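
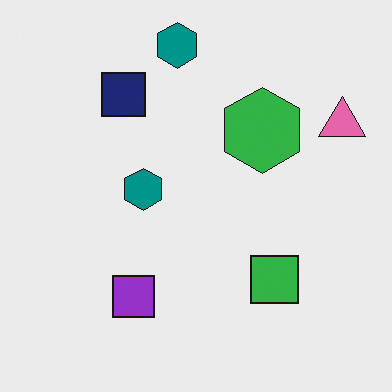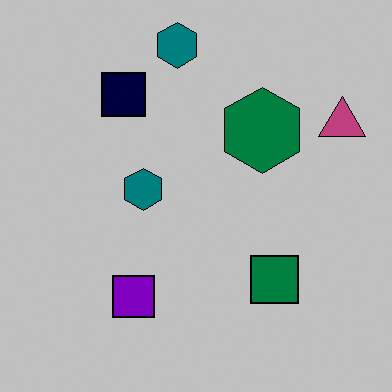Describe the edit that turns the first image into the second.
The second image is the first heavily posterized to just a handful of flat colors.

Each flat color has snapped to a coarser quantized level — most visibly, the near-white background has dropped to a flat grey.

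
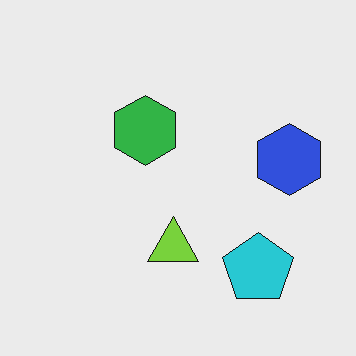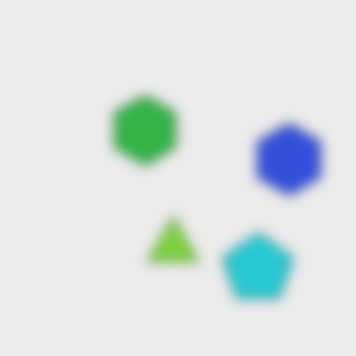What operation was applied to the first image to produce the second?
The second image is the first strongly gaussian-blurred.

Shape edges and outlines are uniformly softened across the whole image.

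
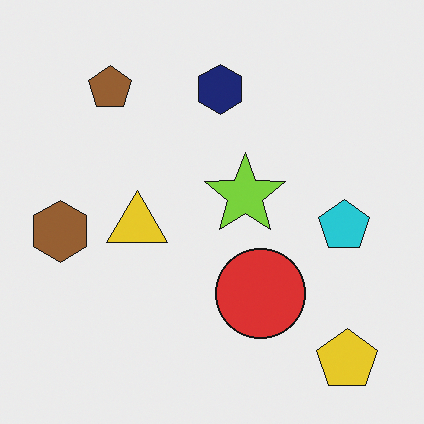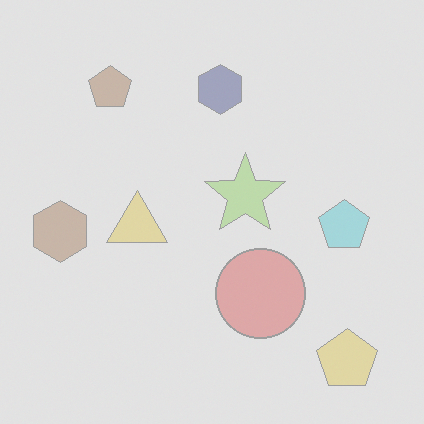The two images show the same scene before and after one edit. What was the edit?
The image was washed out (contrast reduced).

Tones are pushed toward mid-grey across the whole image — a global contrast change.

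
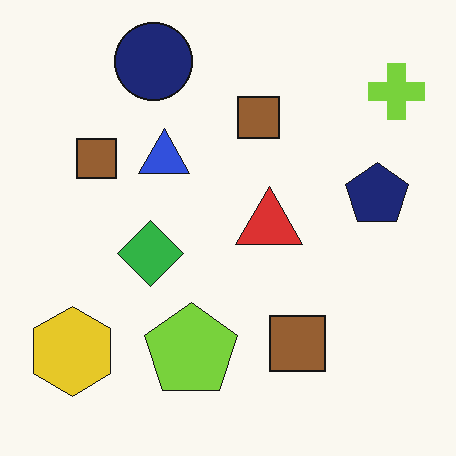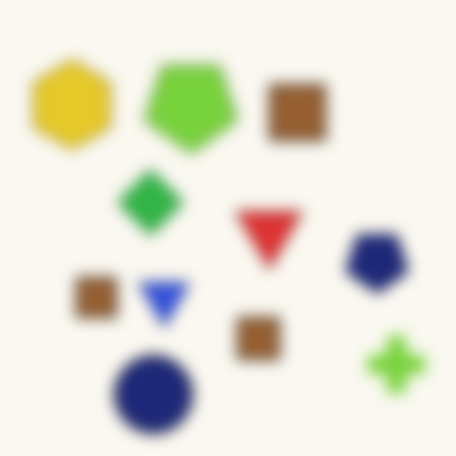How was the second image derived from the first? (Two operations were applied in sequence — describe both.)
The image was heavily blurred, then flipped vertically (top ↔ bottom).

Shape edges and outlines are uniformly softened across the whole image. The navy circle is in the top of the first image and the bottom of the second — shapes on opposite sides of the horizontal midline have swapped in a mirror flip.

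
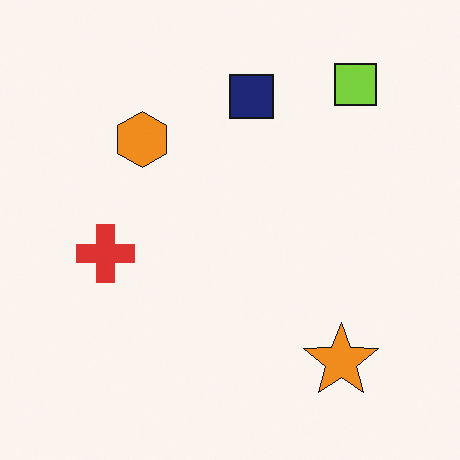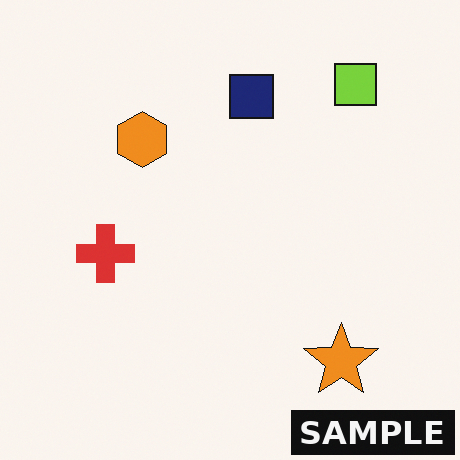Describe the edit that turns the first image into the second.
This is the original image watermarked with the text "SAMPLE" in the lower-right corner.

A dark label reading "SAMPLE" appears in the lower-right corner.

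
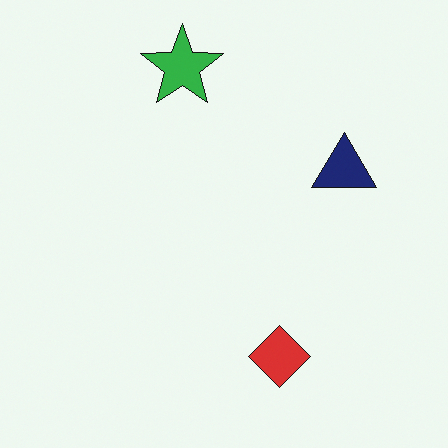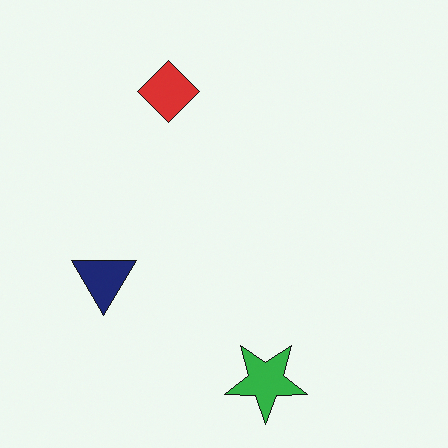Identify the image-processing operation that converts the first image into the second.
It was rotated 180°.

The green star sits in the top of the first image and the bottom of the second — consistent with a whole-image 180° rotation.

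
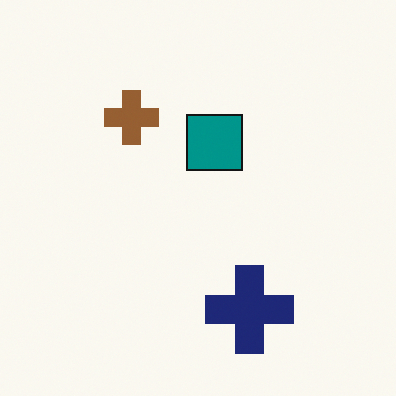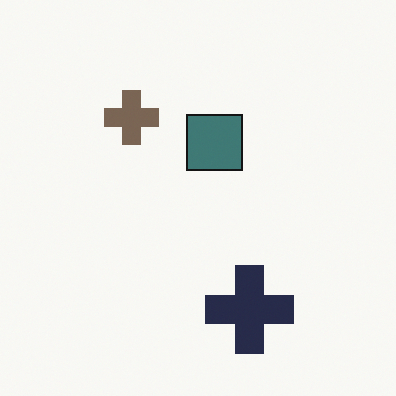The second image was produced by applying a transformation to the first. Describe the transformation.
Made much more muted (saturation change).

All colors are more muted and greyish — a global saturation change.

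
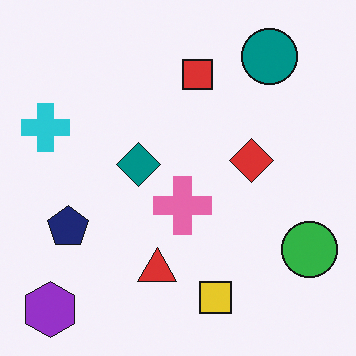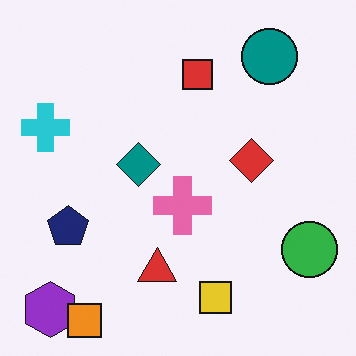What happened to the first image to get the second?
This is the original image overlaid with an additional orange square.

An orange square appears in the second image that is absent from the first.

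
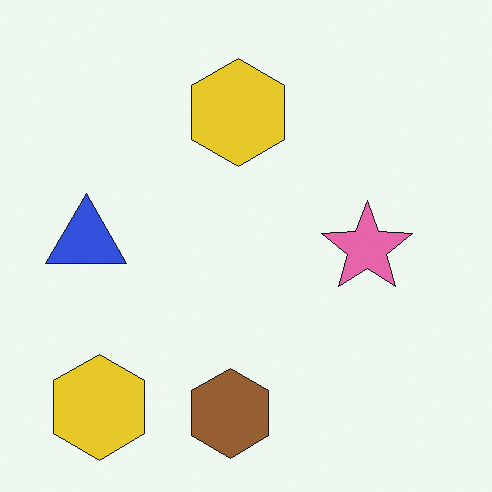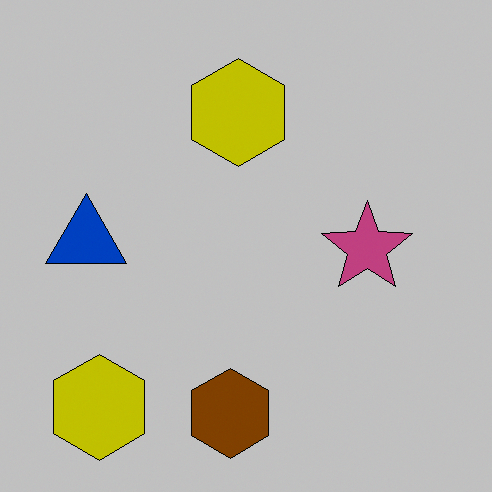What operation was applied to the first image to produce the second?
The transformation is: aggressively posterized.

Each flat color has snapped to a coarser quantized level — most visibly, the near-white background has dropped to a flat grey.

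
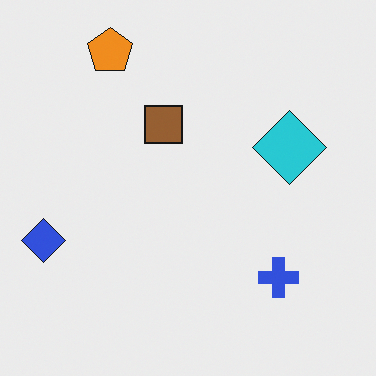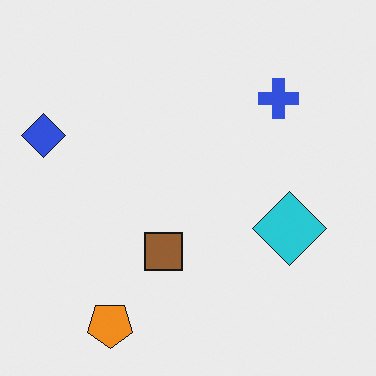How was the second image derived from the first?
The image was flipped vertically (top ↔ bottom).

The orange pentagon is in the top-left of the first image and the bottom-left of the second — shapes on opposite sides of the horizontal midline have swapped in a mirror flip.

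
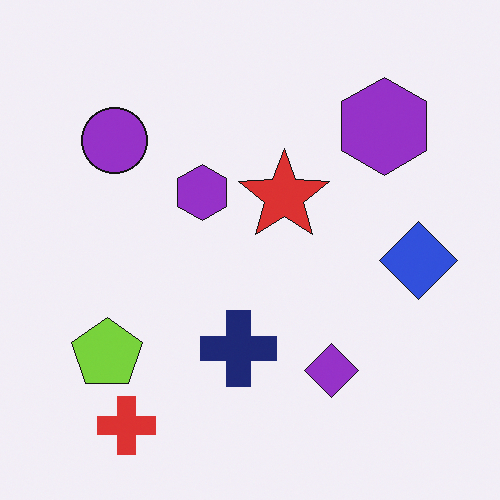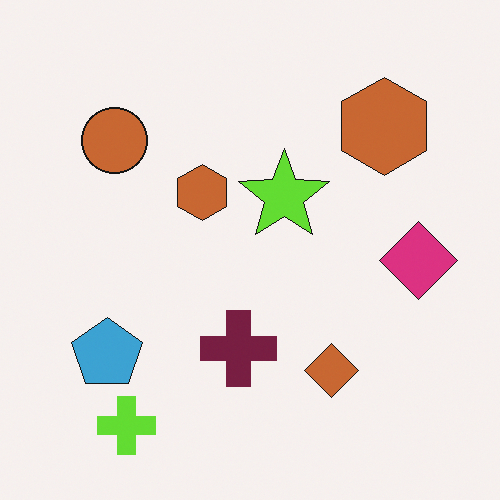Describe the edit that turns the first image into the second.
Hue-shifted through roughly a third of the color wheel.

Every shape's color has rotated by the same amount around the hue wheel — a uniform hue shift.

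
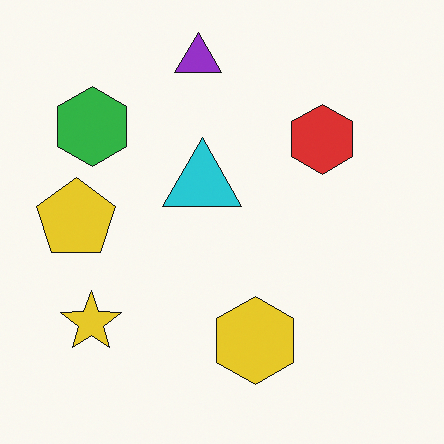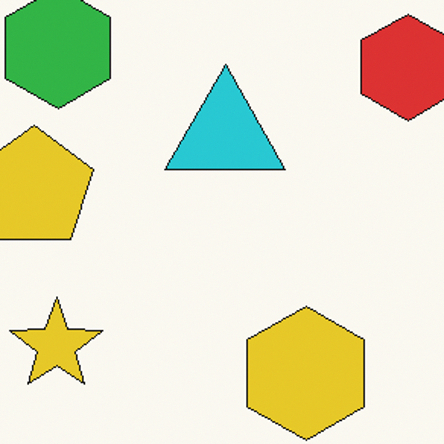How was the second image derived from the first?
The second image is the first cropped slightly and scaled back up.

The visible shapes are larger and the field of view is narrower; shapes near the original edges may be partly or wholly outside the frame — a crop-and-rescale.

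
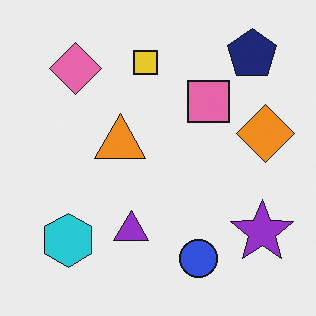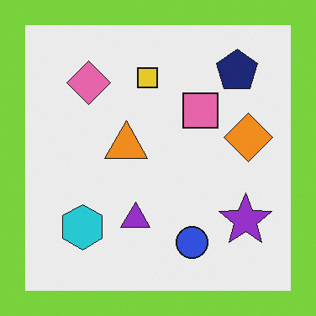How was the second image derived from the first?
It was framed with a lime border.

A solid lime frame runs around the edge of the second image, with the content slightly shrunk inside it.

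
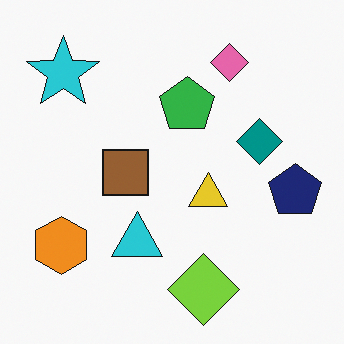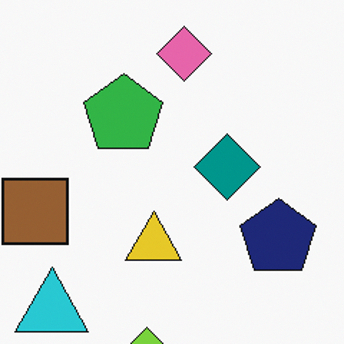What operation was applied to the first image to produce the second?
Cropped to a modestly smaller region and rescaled.

The visible shapes are larger and the field of view is narrower; shapes near the original edges may be partly or wholly outside the frame — a crop-and-rescale.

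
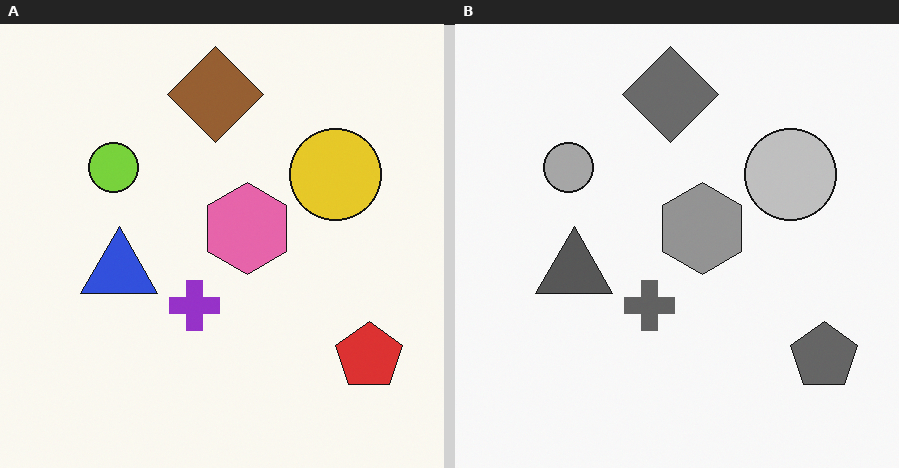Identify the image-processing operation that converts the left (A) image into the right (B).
The transformation is: converted to grayscale.

All color is removed — every shape is now a shade of grey.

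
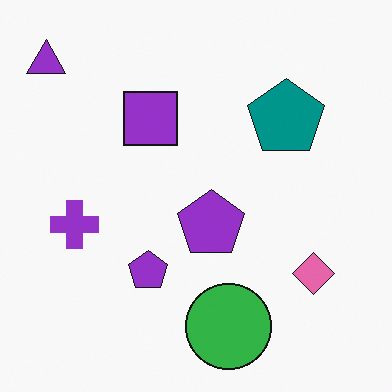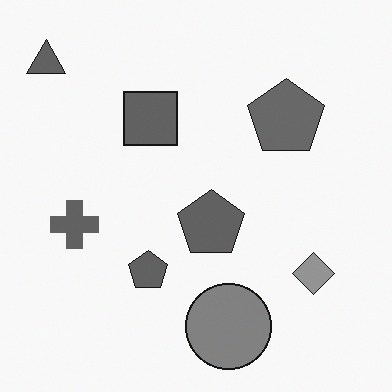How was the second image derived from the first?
The second image is the first converted to grayscale.

All color is removed — every shape is now a shade of grey.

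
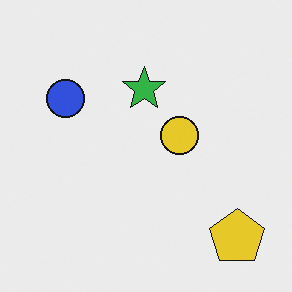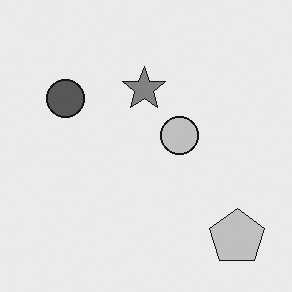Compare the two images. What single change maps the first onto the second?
Converted to grayscale.

All color is removed — every shape is now a shade of grey.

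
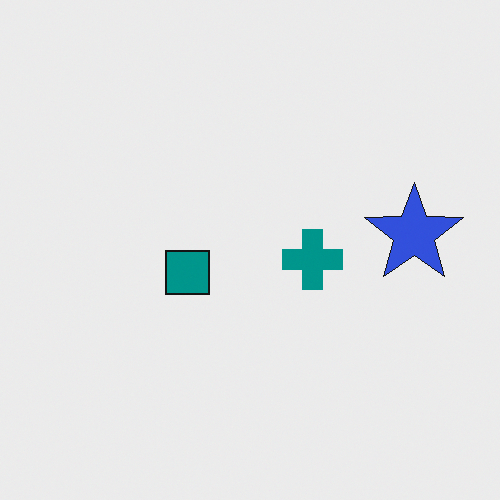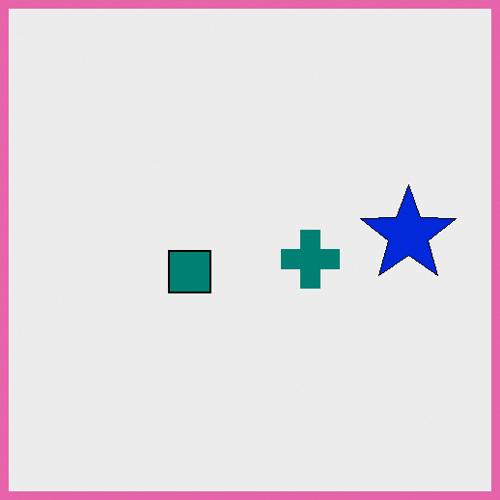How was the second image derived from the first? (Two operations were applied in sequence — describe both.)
The transformation is: given slightly increased contrast, then framed with a pink border.

Tones are pushed away from mid-grey across the whole image — a global contrast change. A solid pink frame runs around the edge of the second image, with the content slightly shrunk inside it.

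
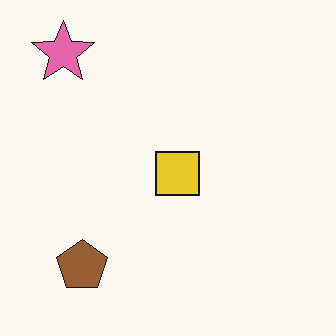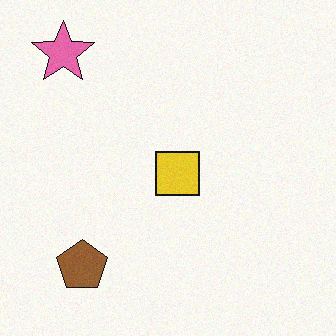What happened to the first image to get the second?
The second image is the first degraded with light additive noise.

Random speckle covers the whole image, including the flat background.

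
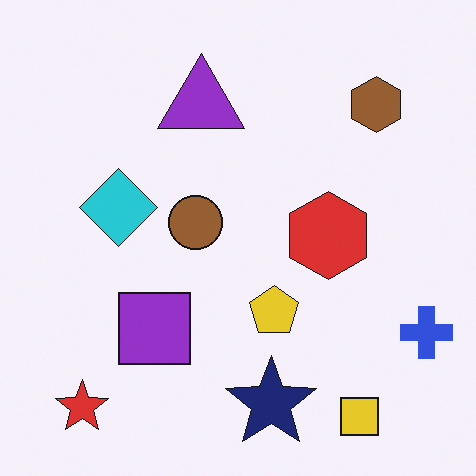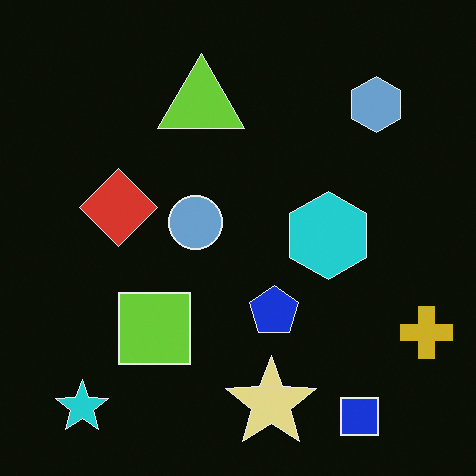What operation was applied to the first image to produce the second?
The transformation is: color-inverted (negative).

The light background has become dark and every shape's color is its complement — a photographic negative.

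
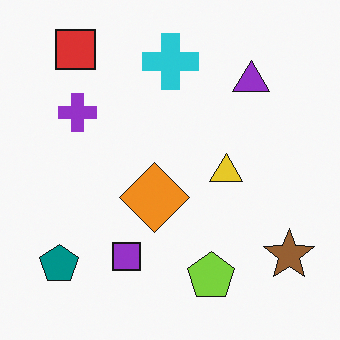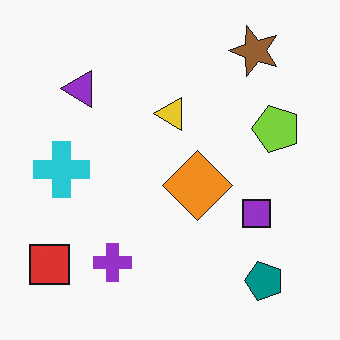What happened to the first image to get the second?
The second image is the first rotated 90° counter-clockwise.

The red square sits in the top-left of the first image and the bottom-left of the second — consistent with a whole-image 90° counter-clockwise rotation.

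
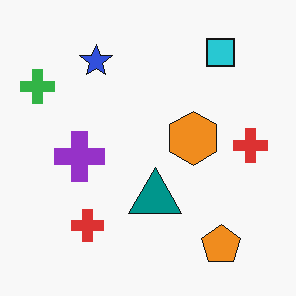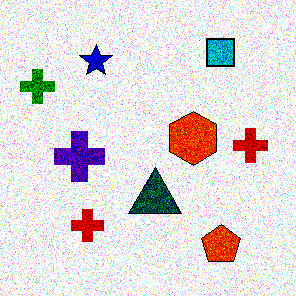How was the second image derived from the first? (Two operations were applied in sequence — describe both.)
Degraded with visible gaussian noise, then boosted in contrast.

Random speckle covers the whole image, including the flat background. Tones are pushed away from mid-grey across the whole image — a global contrast change.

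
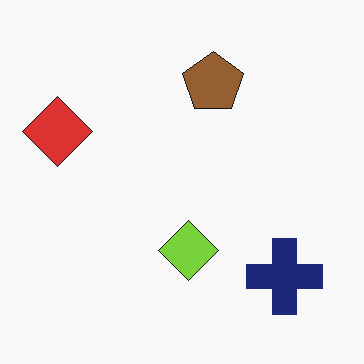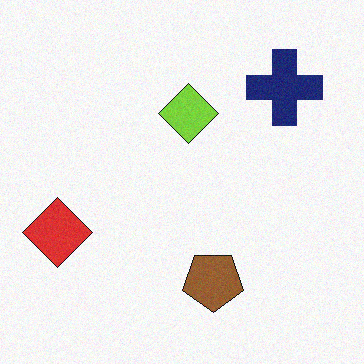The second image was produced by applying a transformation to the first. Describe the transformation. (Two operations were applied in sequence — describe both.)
The transformation is: degraded with subtle gaussian noise, then flipped vertically (top ↔ bottom).

Random speckle covers the whole image, including the flat background. The brown pentagon is in the top of the first image and the bottom of the second — shapes on opposite sides of the horizontal midline have swapped in a mirror flip.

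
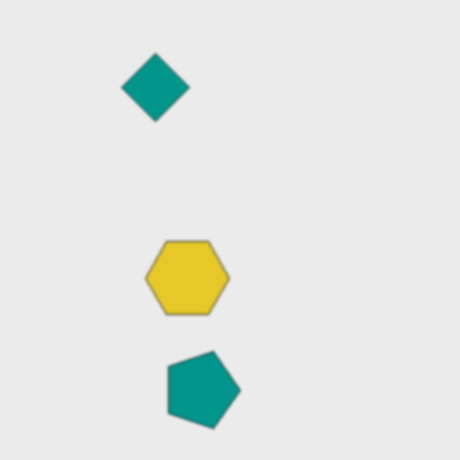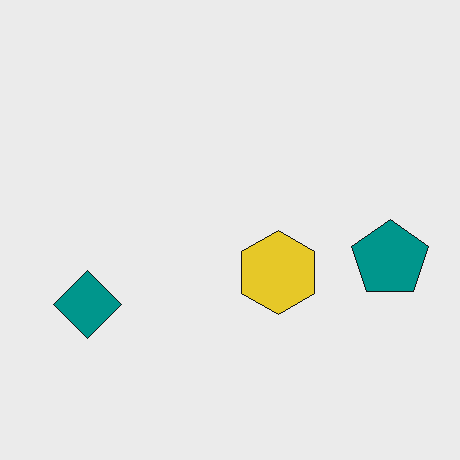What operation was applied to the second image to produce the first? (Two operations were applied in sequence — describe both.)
The image was lightly blurred, then rotated 90° clockwise.

Shape edges and outlines are uniformly softened across the whole image. The teal pentagon sits in the right of the second image and the bottom of the first — consistent with a whole-image 90° clockwise rotation.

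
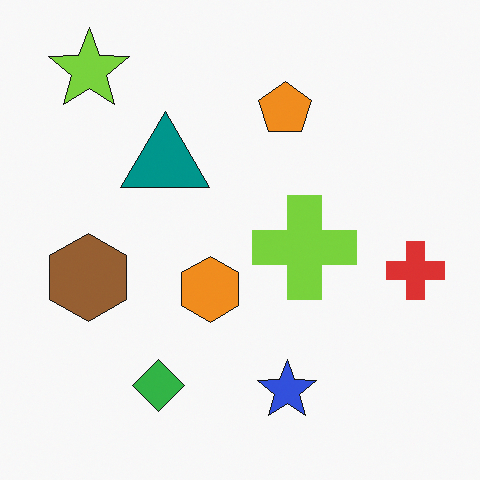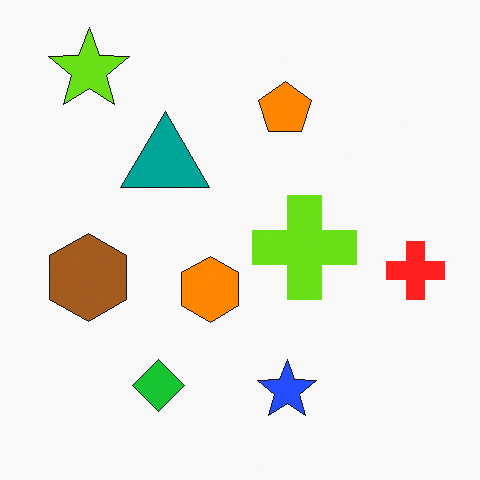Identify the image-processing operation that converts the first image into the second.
The image was slightly oversaturated.

All colors are more vivid — a global saturation change.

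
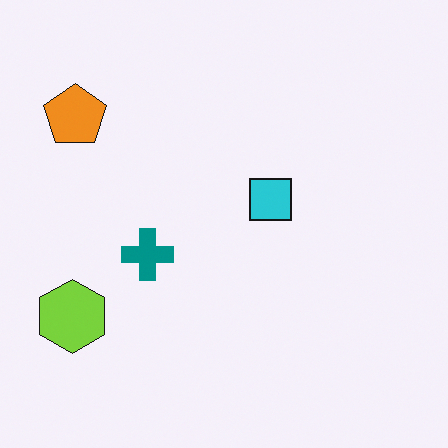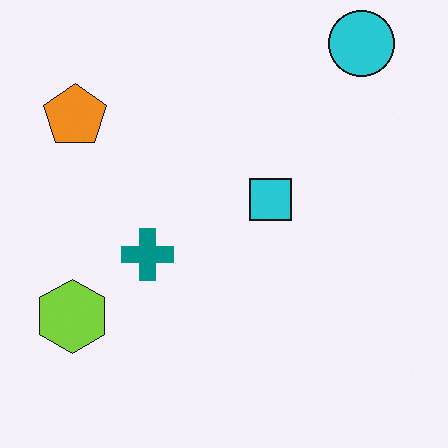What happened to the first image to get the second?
This is the original image overlaid with an additional cyan circle.

A cyan circle appears in the second image that is absent from the first.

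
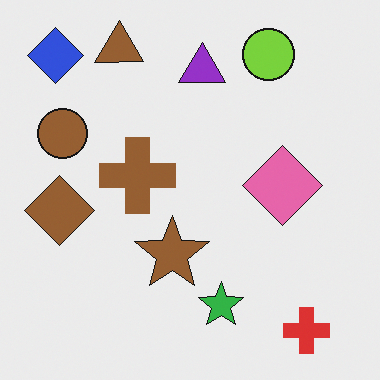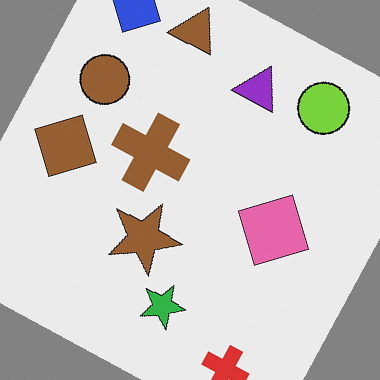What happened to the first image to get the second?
This is the original image rotated clockwise by a moderate amount.

Every shape is tilted by the same angle and the image corners show triangular fill wedges — a whole-image rotation by a non-right angle.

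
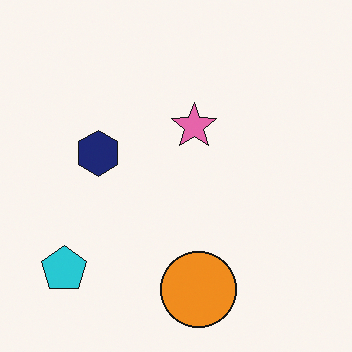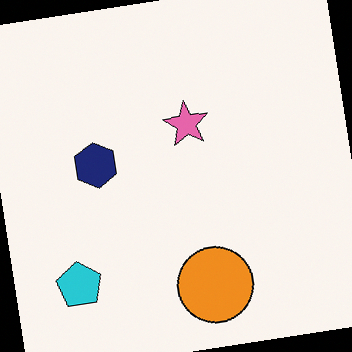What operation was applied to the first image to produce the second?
Rotated counter-clockwise by a small amount.

Every shape is tilted by the same angle and the image corners show triangular fill wedges — a whole-image rotation by a non-right angle.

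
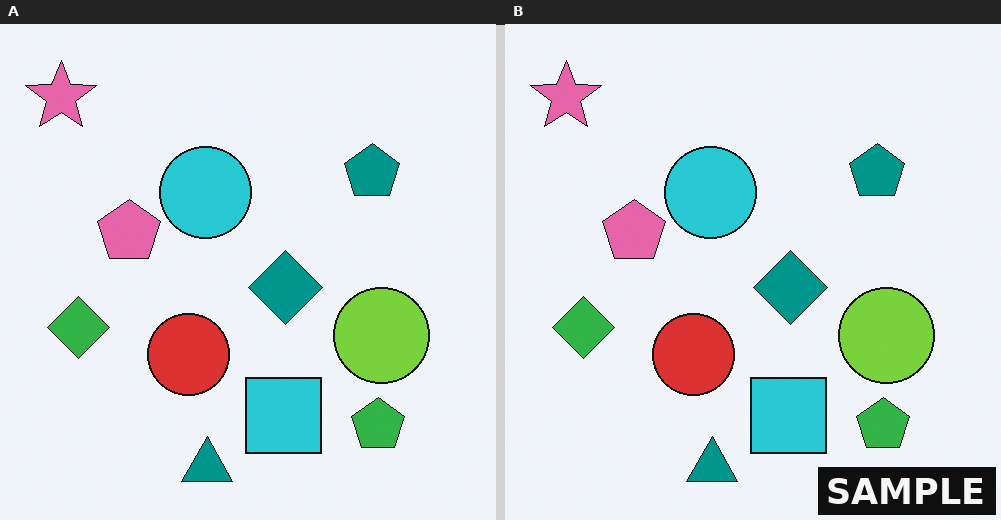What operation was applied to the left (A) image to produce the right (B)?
This is the original image watermarked with the text "SAMPLE" in the lower-right corner.

A dark label reading "SAMPLE" appears in the lower-right corner.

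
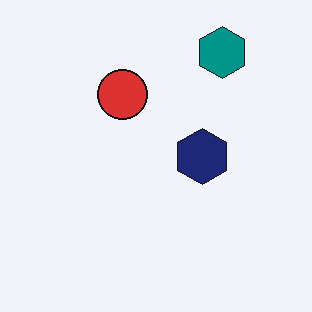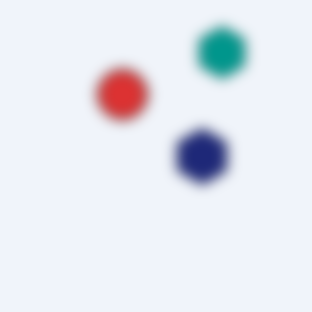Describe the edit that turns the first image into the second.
The transformation is: strongly gaussian-blurred.

Shape edges and outlines are uniformly softened across the whole image.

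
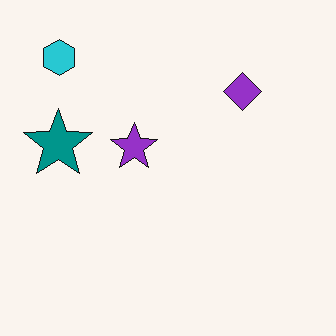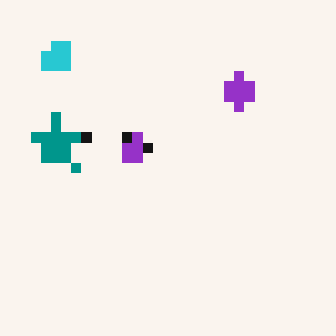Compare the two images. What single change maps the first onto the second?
It was coarsely pixelated.

Shapes are reduced to large square blocks; fine edges and outlines are lost — a downscale-then-upscale (mosaic) effect.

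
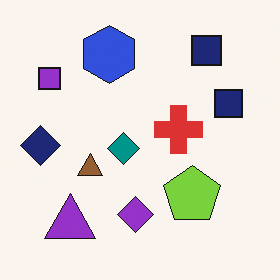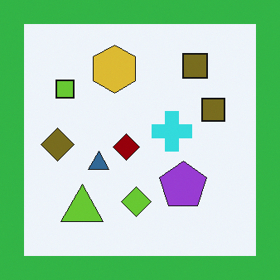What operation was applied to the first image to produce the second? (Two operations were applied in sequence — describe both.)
Hue-shifted by a large amount, then framed with a green border.

Every shape's color has rotated by the same amount around the hue wheel — a uniform hue shift. A solid green frame runs around the edge of the second image, with the content slightly shrunk inside it.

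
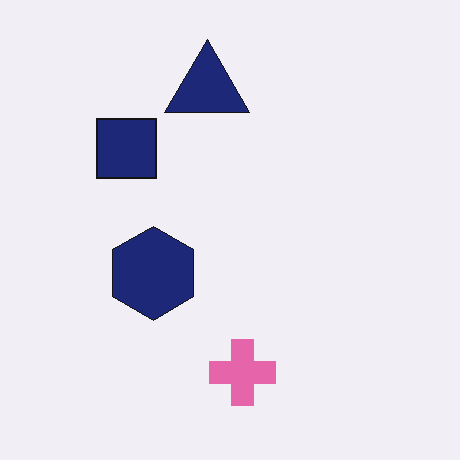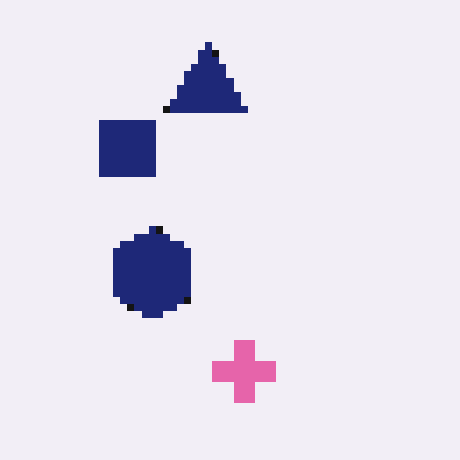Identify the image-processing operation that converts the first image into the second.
This is the original image moderately pixelated.

Shapes are reduced to large square blocks; fine edges and outlines are lost — a downscale-then-upscale (mosaic) effect.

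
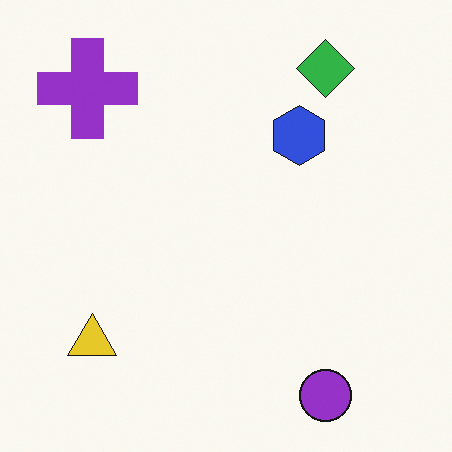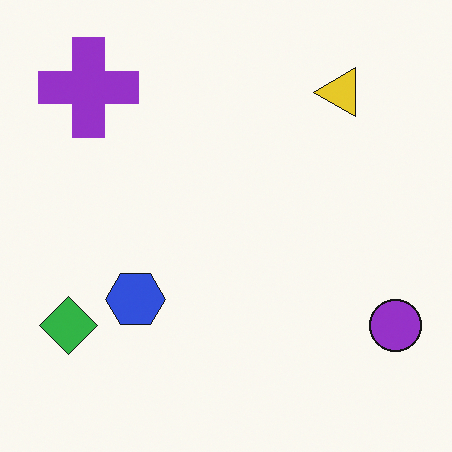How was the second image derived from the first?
The second image is the first transposed (reflected across the top-left ↔ bottom-right diagonal).

Shapes have swapped their row and column positions — what was in the top-right is now in the bottom-left — a diagonal reflection.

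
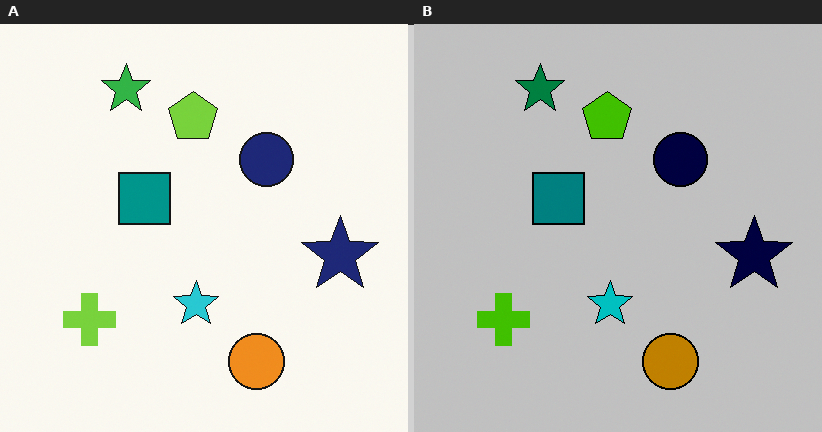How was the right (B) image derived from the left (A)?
The right (B) image is the left (A) heavily posterized to just a handful of flat colors.

Each flat color has snapped to a coarser quantized level — most visibly, the near-white background has dropped to a flat grey.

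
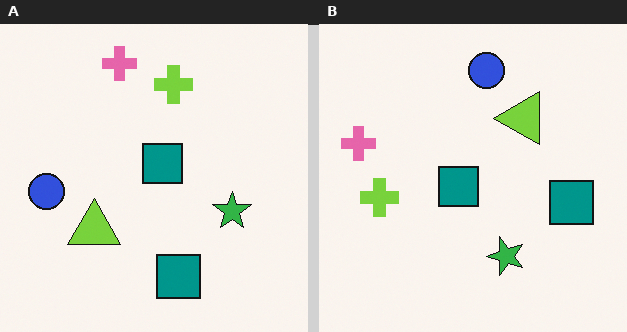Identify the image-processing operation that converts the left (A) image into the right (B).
The right (B) image is the left (A) transposed (reflected across the top-left ↔ bottom-right diagonal).

Shapes have swapped their row and column positions — what was in the top-right is now in the bottom-left — a diagonal reflection.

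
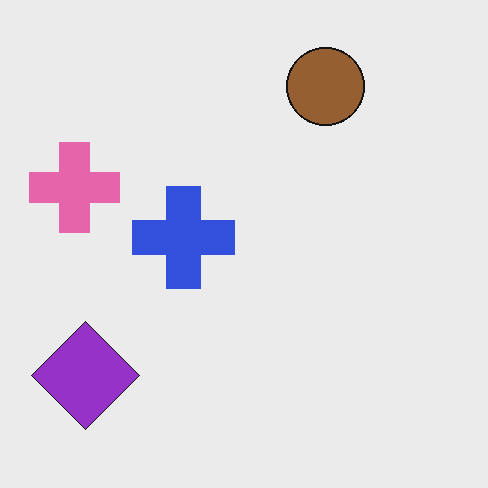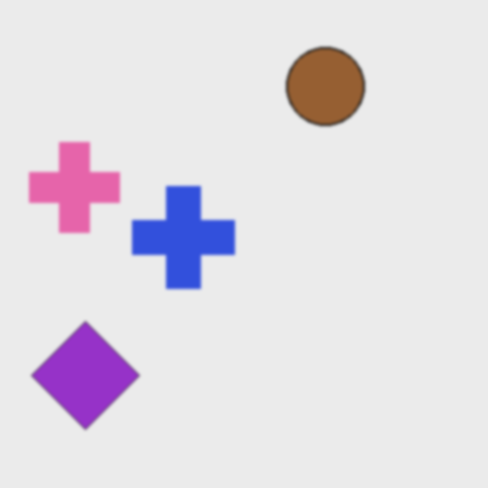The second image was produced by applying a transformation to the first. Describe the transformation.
The second image is the first given a subtle gaussian blur.

Shape edges and outlines are uniformly softened across the whole image.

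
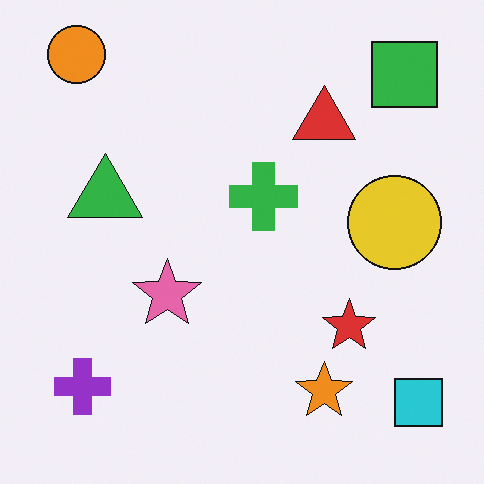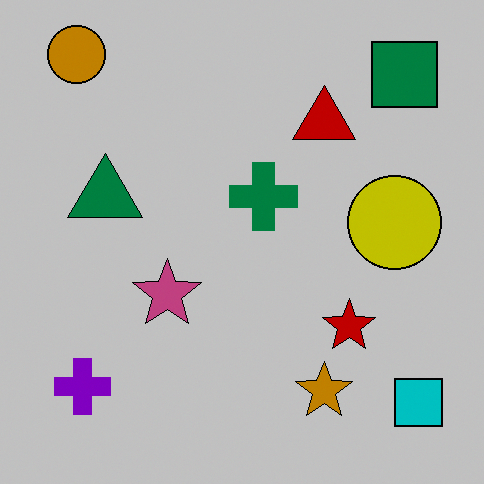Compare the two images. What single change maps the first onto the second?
The transformation is: heavily posterized to just a handful of flat colors.

Each flat color has snapped to a coarser quantized level — most visibly, the near-white background has dropped to a flat grey.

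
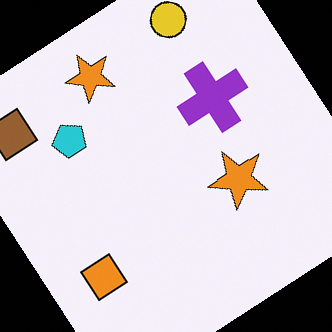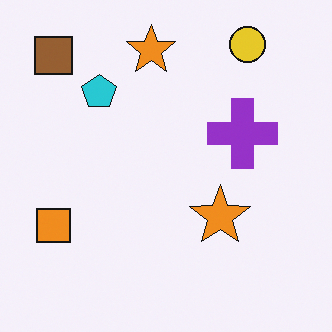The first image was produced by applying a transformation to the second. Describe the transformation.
The first image is the second rotated counter-clockwise by a large amount — several tens of degrees.

Every shape is tilted by the same angle and the image corners show triangular fill wedges — a whole-image rotation by a non-right angle.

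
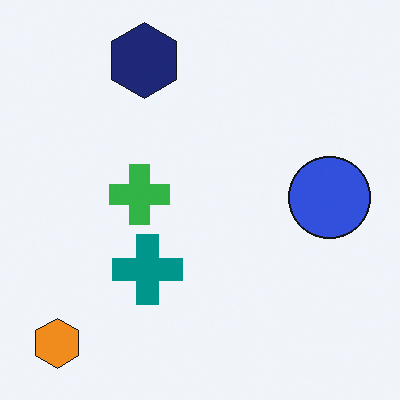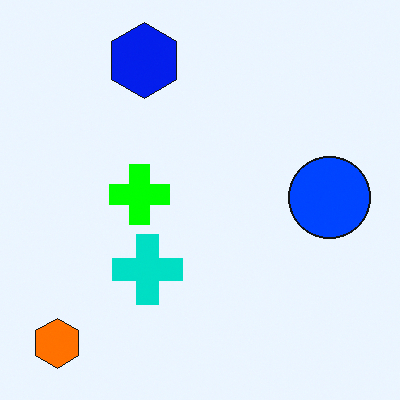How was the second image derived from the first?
The transformation is: heavily oversaturated.

All colors are more vivid — a global saturation change.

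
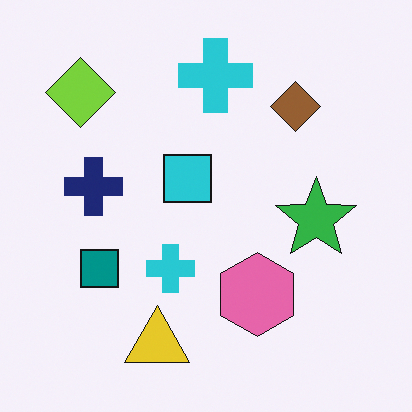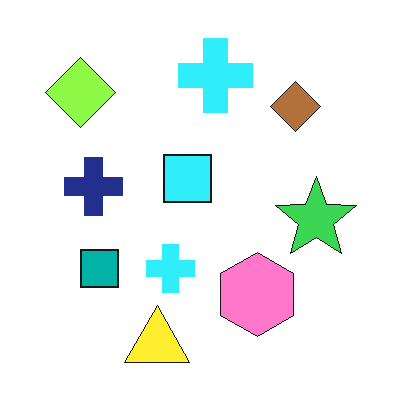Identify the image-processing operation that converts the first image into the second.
The transformation is: brightened a little.

Every pixel — background and shapes alike — is uniformly brightened.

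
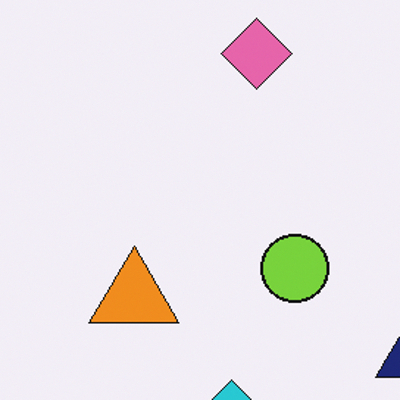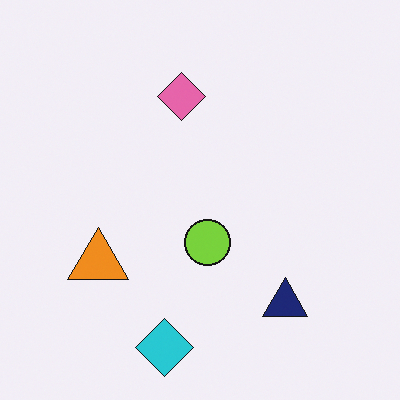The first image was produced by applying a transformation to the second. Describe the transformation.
The image was cropped to a modestly smaller region and rescaled.

The visible shapes are larger and the field of view is narrower; shapes near the original edges may be partly or wholly outside the frame — a crop-and-rescale.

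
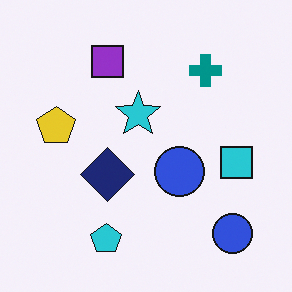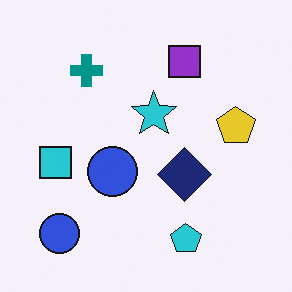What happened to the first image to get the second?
This is the original image flipped horizontally (left ↔ right).

The yellow pentagon is in the left of the first image and the right of the second — shapes on opposite sides of the vertical midline have swapped in a mirror flip.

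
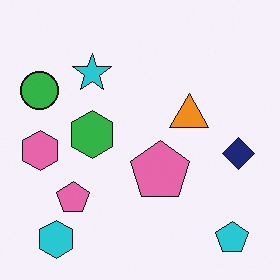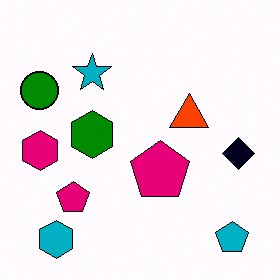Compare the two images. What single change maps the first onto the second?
This is the original image given much higher contrast.

Tones are pushed away from mid-grey across the whole image — a global contrast change.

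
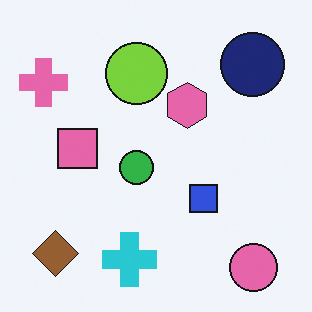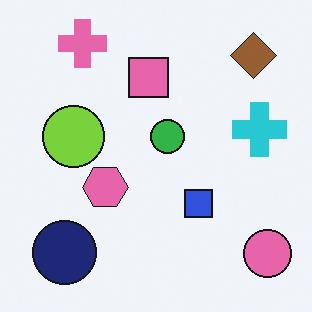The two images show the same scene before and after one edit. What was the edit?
The image was transposed (reflected across the top-left ↔ bottom-right diagonal).

Shapes have swapped their row and column positions — what was in the top-right is now in the bottom-left — a diagonal reflection.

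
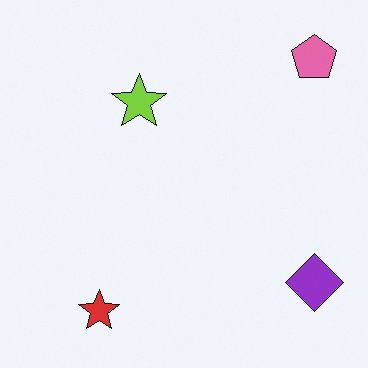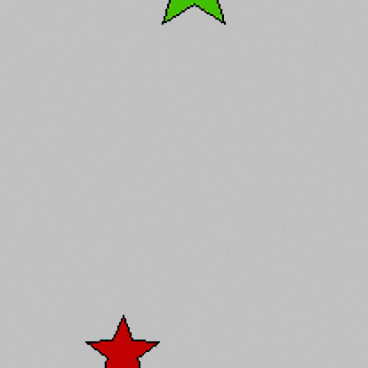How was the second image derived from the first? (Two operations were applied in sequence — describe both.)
This is the original image cropped to a noticeably smaller region and rescaled, then aggressively posterized.

The visible shapes are larger and the field of view is narrower; shapes near the original edges may be partly or wholly outside the frame — a crop-and-rescale. Each flat color has snapped to a coarser quantized level — most visibly, the near-white background has dropped to a flat grey.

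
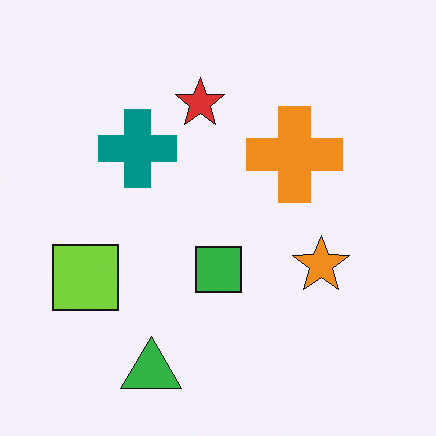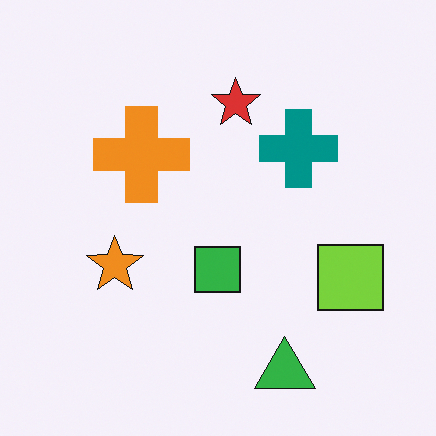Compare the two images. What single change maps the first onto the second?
It was flipped horizontally (left ↔ right).

The lime square is in the left of the first image and the right of the second — shapes on opposite sides of the vertical midline have swapped in a mirror flip.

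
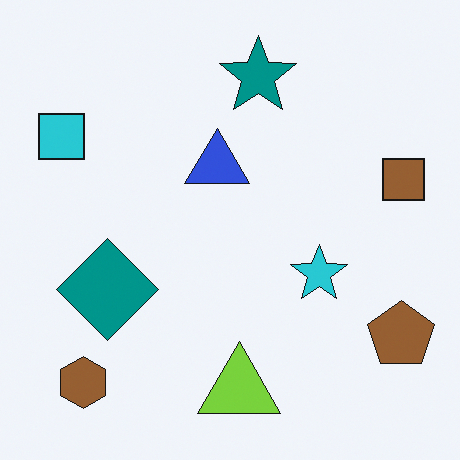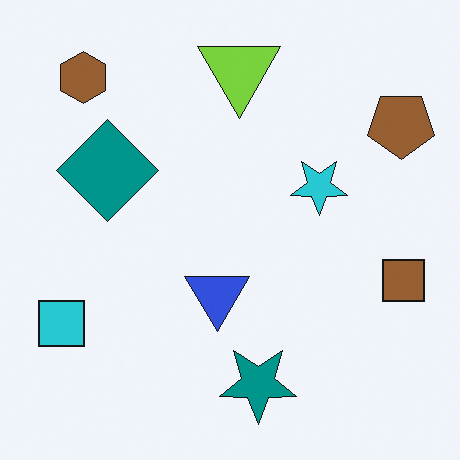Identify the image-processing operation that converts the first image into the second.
The second image is the first flipped vertically (top ↔ bottom).

The lime triangle is in the bottom of the first image and the top of the second — shapes on opposite sides of the horizontal midline have swapped in a mirror flip.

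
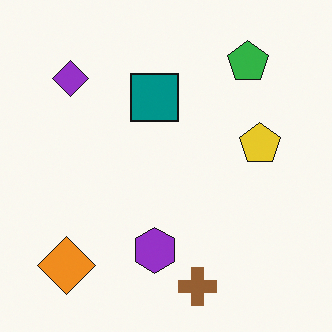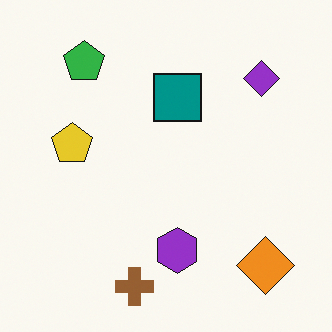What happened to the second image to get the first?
The image was flipped horizontally (left ↔ right).

The orange diamond is in the bottom-right of the second image and the bottom-left of the first — shapes on opposite sides of the vertical midline have swapped in a mirror flip.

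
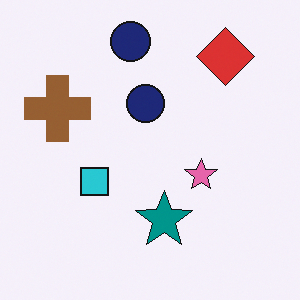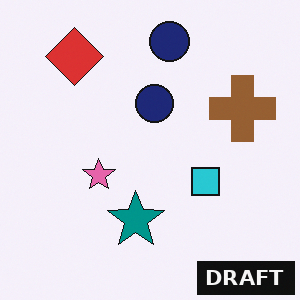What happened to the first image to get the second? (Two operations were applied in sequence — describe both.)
The image was flipped horizontally (left ↔ right), then watermarked with the text "DRAFT" in the lower-right corner.

The brown cross is in the left of the first image and the right of the second — shapes on opposite sides of the vertical midline have swapped in a mirror flip. A dark label reading "DRAFT" appears in the lower-right corner.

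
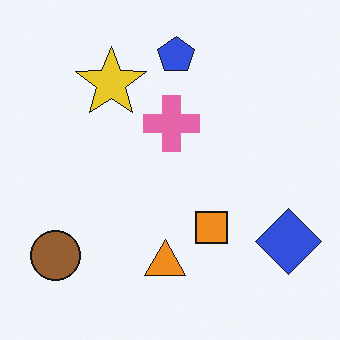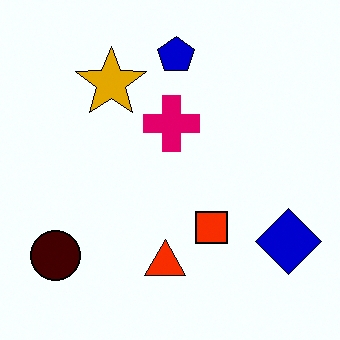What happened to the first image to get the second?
The transformation is: boosted in contrast.

Tones are pushed away from mid-grey across the whole image — a global contrast change.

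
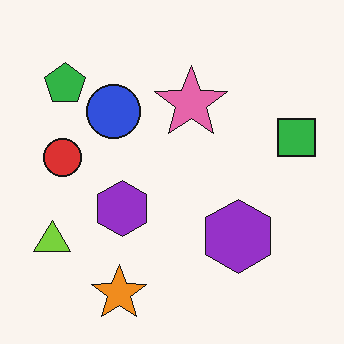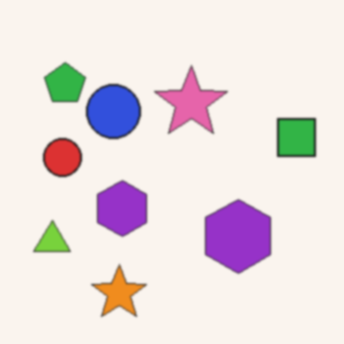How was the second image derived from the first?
The image was given a subtle gaussian blur.

Shape edges and outlines are uniformly softened across the whole image.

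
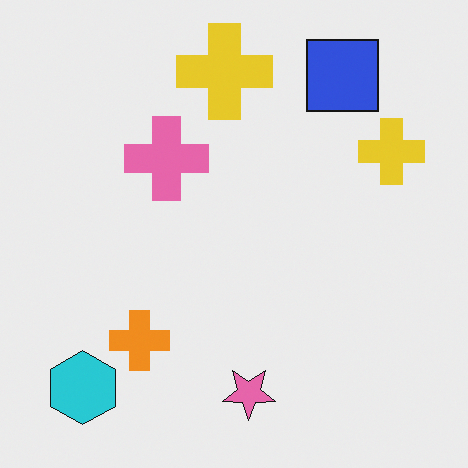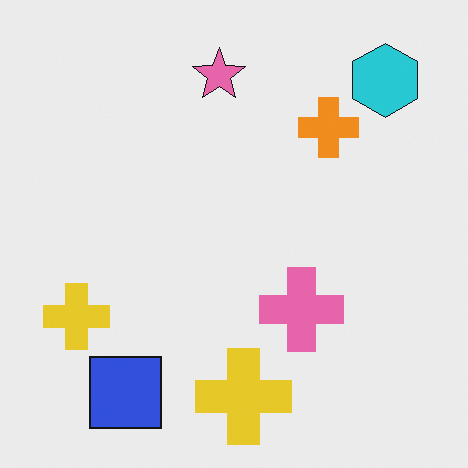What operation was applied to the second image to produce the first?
The image was rotated 180°.

The cyan hexagon sits in the top-right of the second image and the bottom-left of the first — consistent with a whole-image 180° rotation.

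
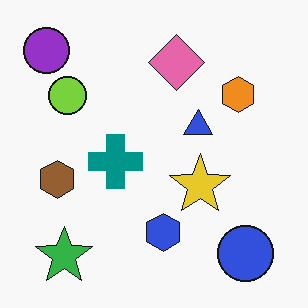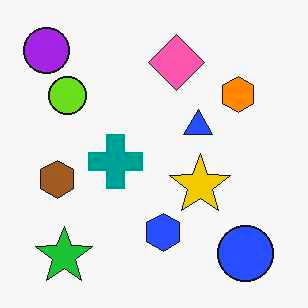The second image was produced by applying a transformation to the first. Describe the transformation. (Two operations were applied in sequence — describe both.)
Given moderate JPEG compression, then slightly oversaturated.

Blocky 8×8 compression artifacts appear around shape edges and the flat background shows ringing — characteristic JPEG degradation. All colors are more vivid — a global saturation change.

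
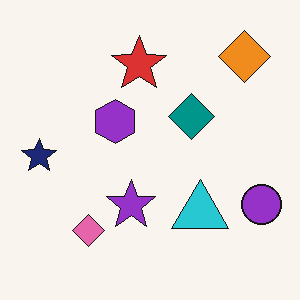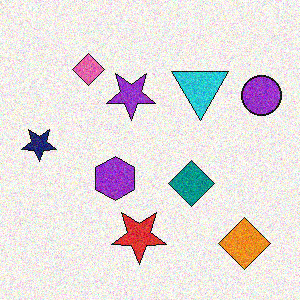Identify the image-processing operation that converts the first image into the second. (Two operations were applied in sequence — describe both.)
It was flipped vertically (top ↔ bottom), then degraded with visible gaussian noise.

The orange diamond is in the top-right of the first image and the bottom-right of the second — shapes on opposite sides of the horizontal midline have swapped in a mirror flip. Random speckle covers the whole image, including the flat background.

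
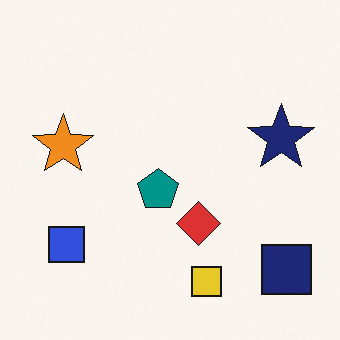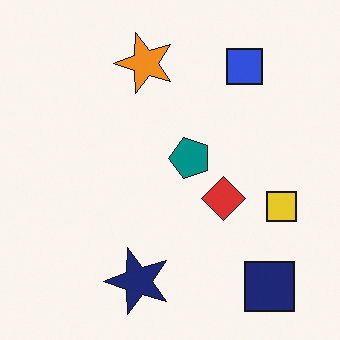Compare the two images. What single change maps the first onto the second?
It was transposed (reflected across the top-left ↔ bottom-right diagonal).

Shapes have swapped their row and column positions — what was in the top-right is now in the bottom-left — a diagonal reflection.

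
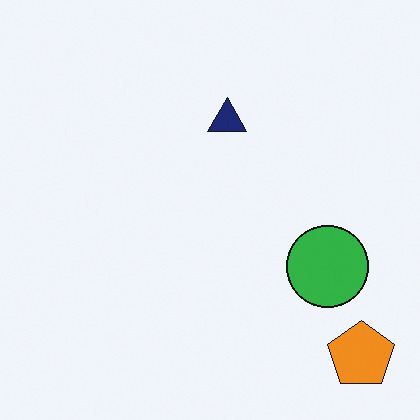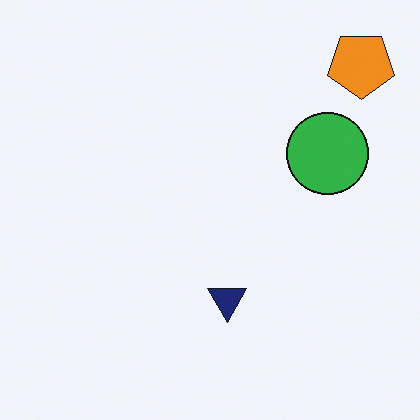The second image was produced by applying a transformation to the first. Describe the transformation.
The image was flipped vertically (top ↔ bottom).

The orange pentagon is in the bottom-right of the first image and the top-right of the second — shapes on opposite sides of the horizontal midline have swapped in a mirror flip.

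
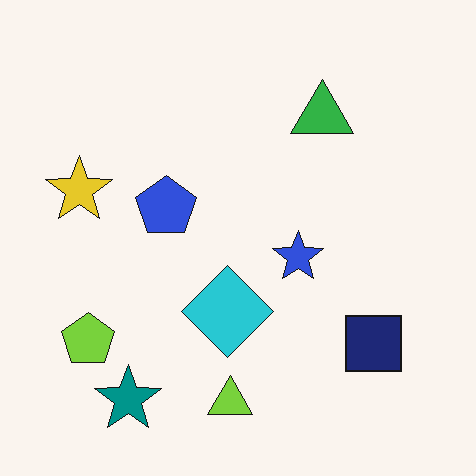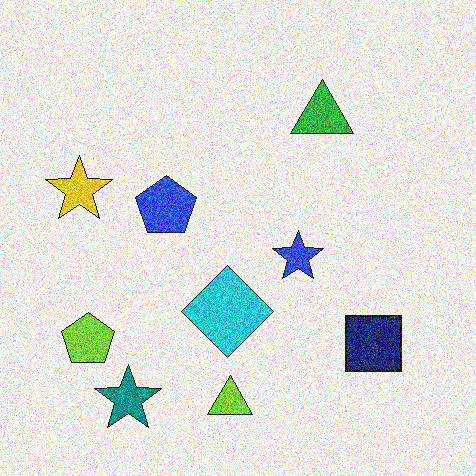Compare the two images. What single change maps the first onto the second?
The image was degraded with a thick layer of grain.

Random speckle covers the whole image, including the flat background.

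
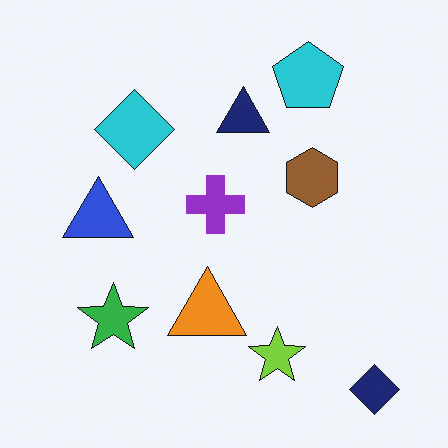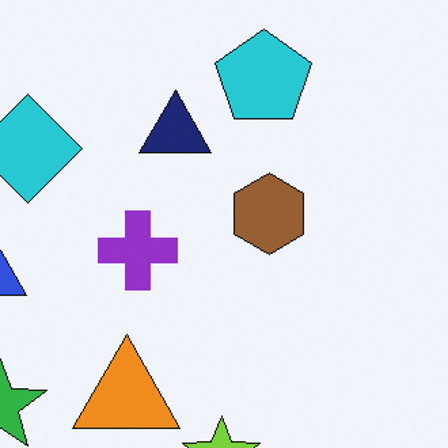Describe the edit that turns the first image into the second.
It was cropped to a modestly smaller region and rescaled.

The visible shapes are larger and the field of view is narrower; shapes near the original edges may be partly or wholly outside the frame — a crop-and-rescale.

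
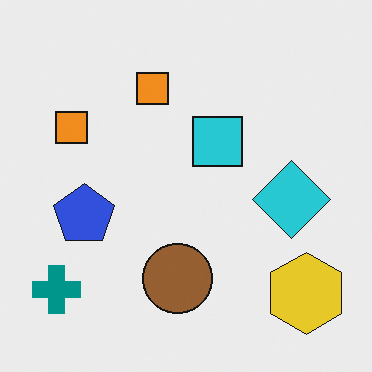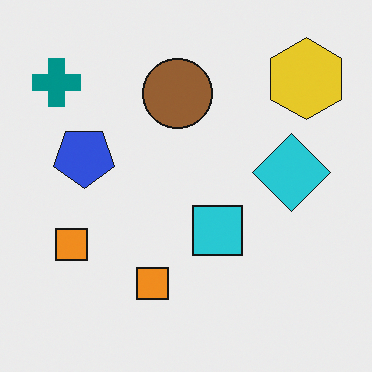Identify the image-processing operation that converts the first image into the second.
It was flipped vertically (top ↔ bottom).

The yellow hexagon is in the bottom-right of the first image and the top-right of the second — shapes on opposite sides of the horizontal midline have swapped in a mirror flip.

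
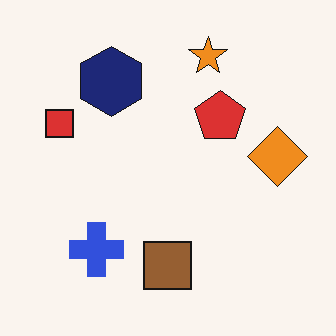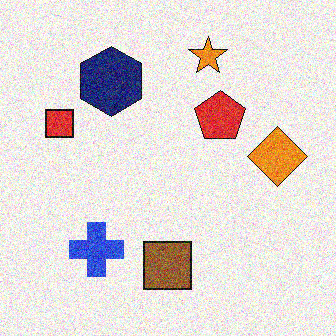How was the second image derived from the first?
It was degraded with heavy additive noise.

Random speckle covers the whole image, including the flat background.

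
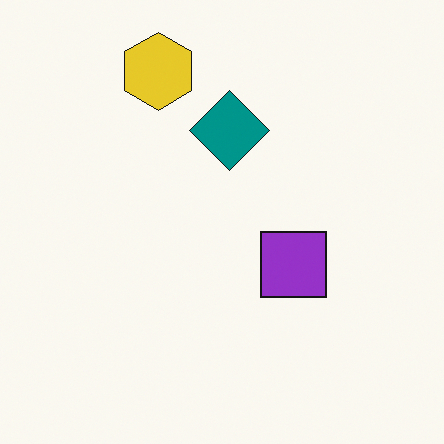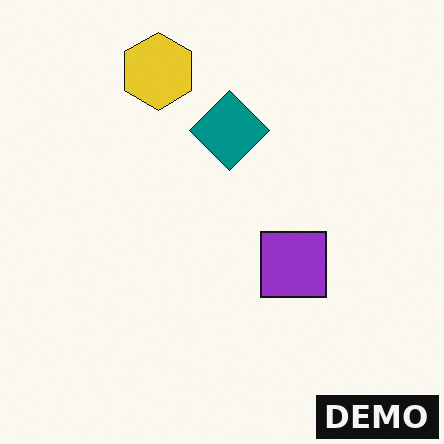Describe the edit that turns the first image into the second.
This is the original image watermarked with the text "DEMO" in the lower-right corner.

A dark label reading "DEMO" appears in the lower-right corner.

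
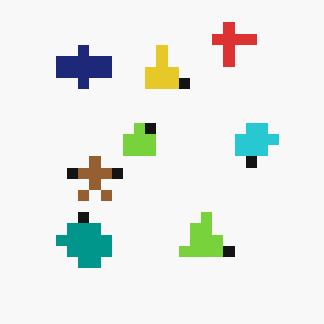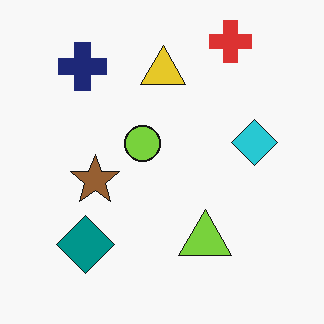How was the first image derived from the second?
This is the original image coarsely pixelated.

Shapes are reduced to large square blocks; fine edges and outlines are lost — a downscale-then-upscale (mosaic) effect.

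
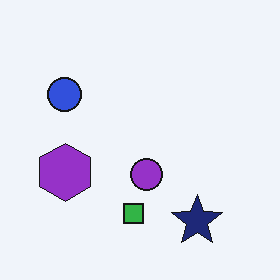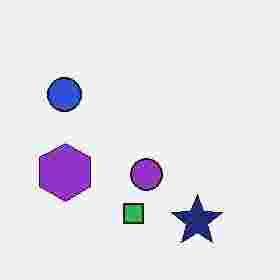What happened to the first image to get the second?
Degraded with heavy JPEG compression.

Blocky 8×8 compression artifacts appear around shape edges and the flat background shows ringing — characteristic JPEG degradation.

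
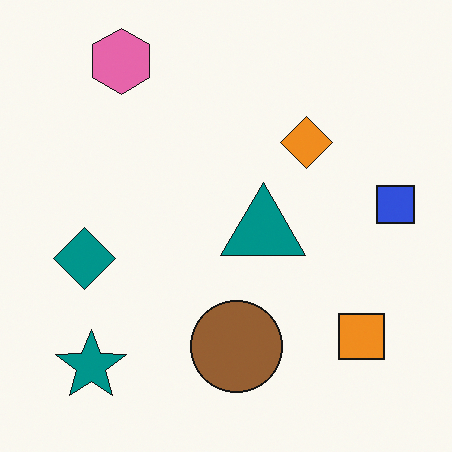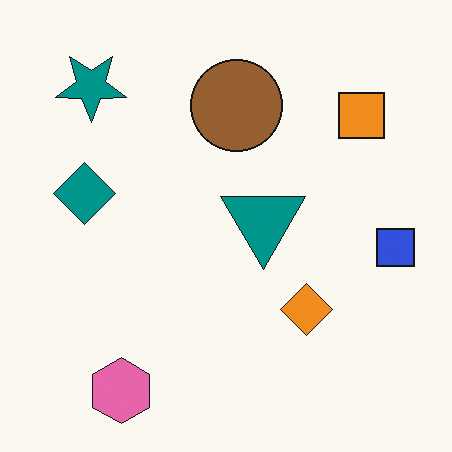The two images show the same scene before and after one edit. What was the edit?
The second image is the first flipped vertically (top ↔ bottom).

The pink hexagon is in the top-left of the first image and the bottom-left of the second — shapes on opposite sides of the horizontal midline have swapped in a mirror flip.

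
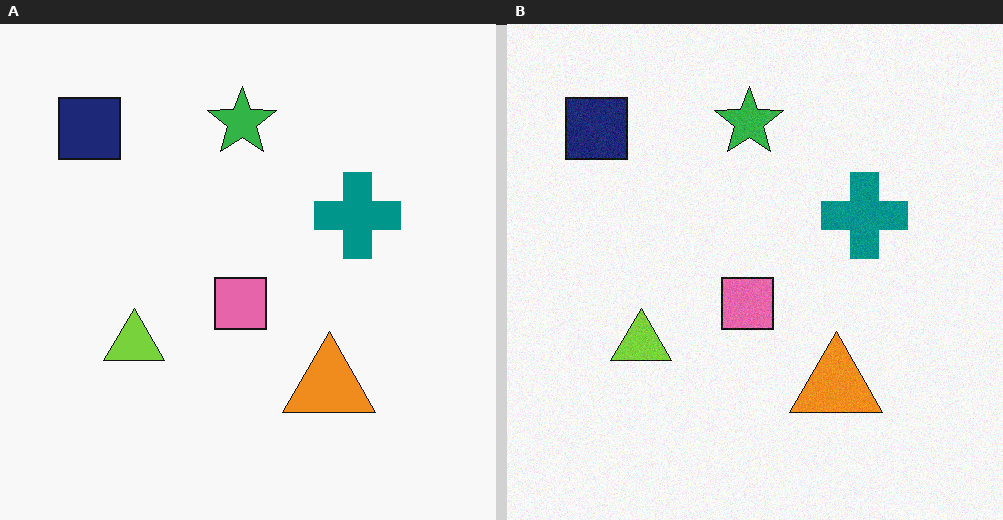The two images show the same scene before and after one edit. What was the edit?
It was degraded with subtle gaussian noise.

Random speckle covers the whole image, including the flat background.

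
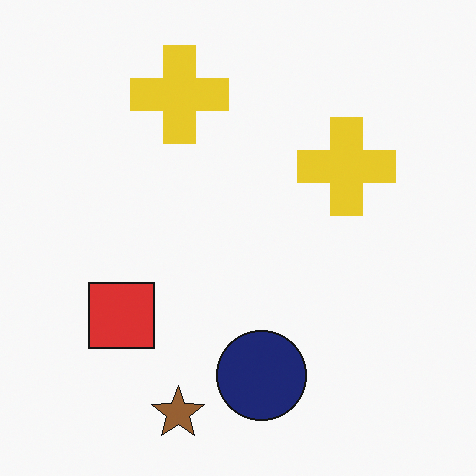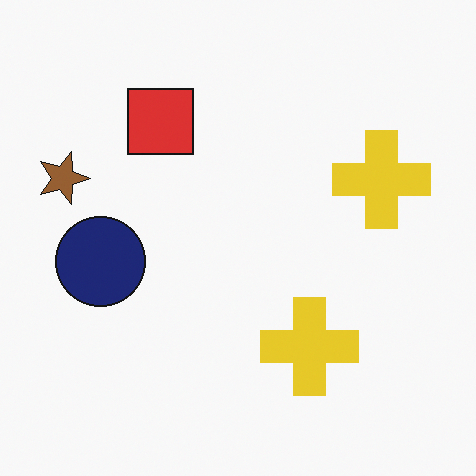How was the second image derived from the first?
Rotated 90° clockwise.

The brown star sits in the bottom of the first image and the left of the second — consistent with a whole-image 90° clockwise rotation.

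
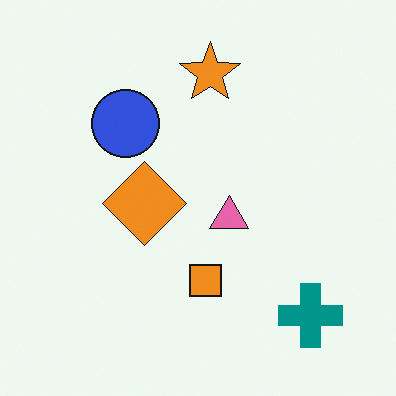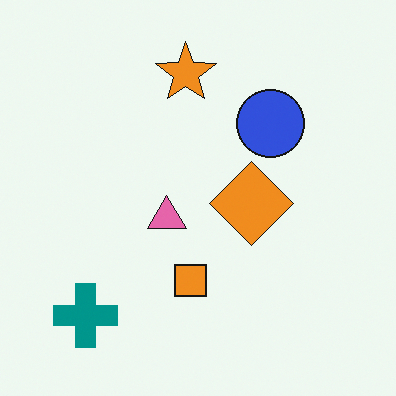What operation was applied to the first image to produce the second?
The second image is the first flipped horizontally (left ↔ right).

The teal cross is in the bottom-right of the first image and the bottom-left of the second — shapes on opposite sides of the vertical midline have swapped in a mirror flip.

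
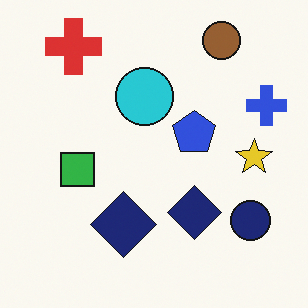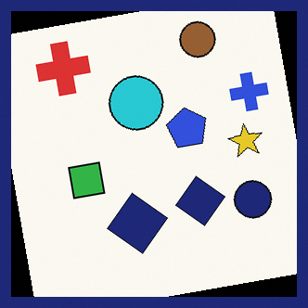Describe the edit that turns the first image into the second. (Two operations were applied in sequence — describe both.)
The image was rotated counter-clockwise by a slight angle, then framed with a navy border.

Every shape is tilted by the same angle and the image corners show triangular fill wedges — a whole-image rotation by a non-right angle. A solid navy frame runs around the edge of the second image, with the content slightly shrunk inside it.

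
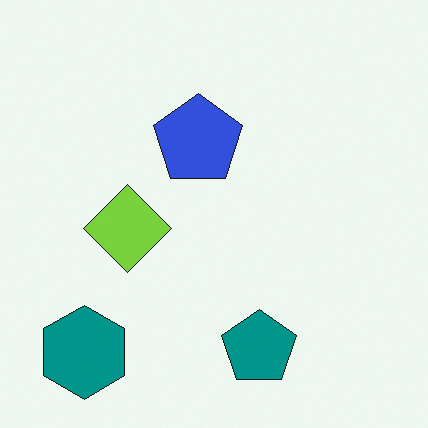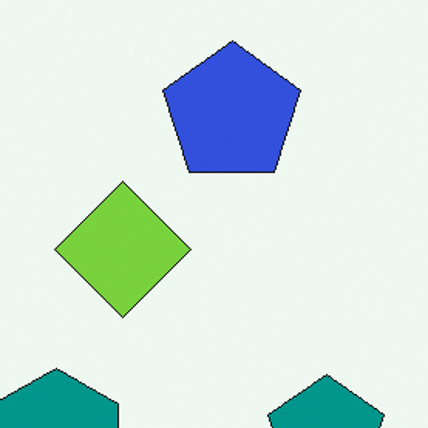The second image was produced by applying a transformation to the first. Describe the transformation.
It was cropped to a modestly smaller region and rescaled.

The visible shapes are larger and the field of view is narrower; shapes near the original edges may be partly or wholly outside the frame — a crop-and-rescale.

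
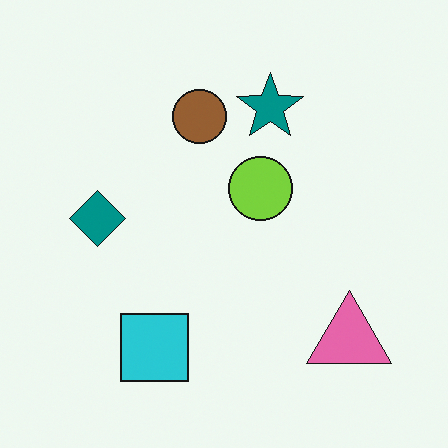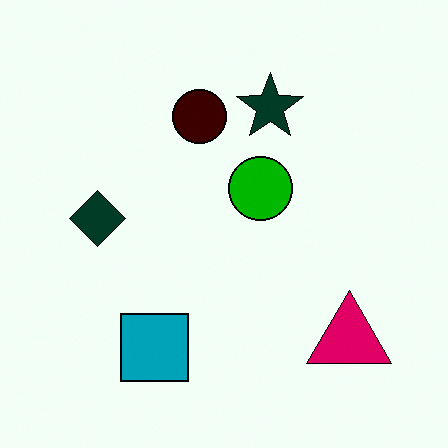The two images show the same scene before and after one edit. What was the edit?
The second image is the first given much higher contrast.

Tones are pushed away from mid-grey across the whole image — a global contrast change.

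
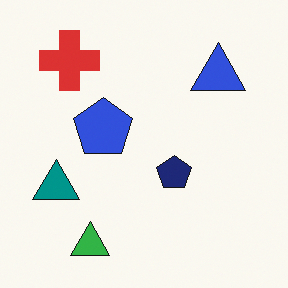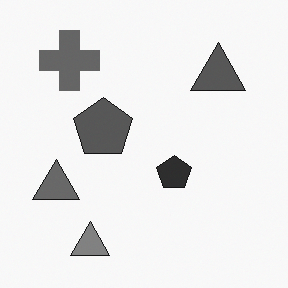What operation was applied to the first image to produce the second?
It was converted to grayscale.

All color is removed — every shape is now a shade of grey.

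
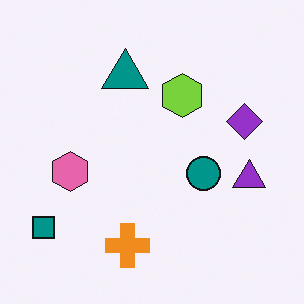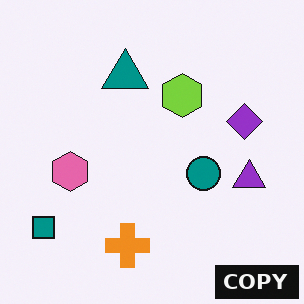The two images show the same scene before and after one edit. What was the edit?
The image was watermarked with the text "COPY" in the lower-right corner.

A dark label reading "COPY" appears in the lower-right corner.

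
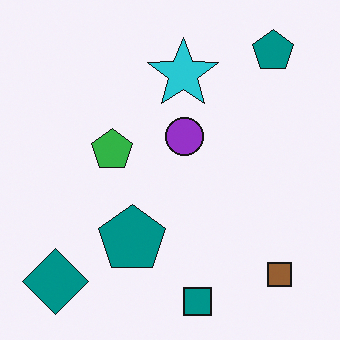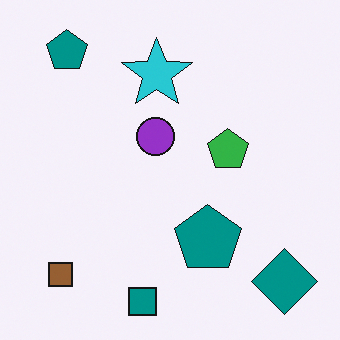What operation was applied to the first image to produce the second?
The transformation is: flipped horizontally (left ↔ right).

The teal diamond is in the bottom-left of the first image and the bottom-right of the second — shapes on opposite sides of the vertical midline have swapped in a mirror flip.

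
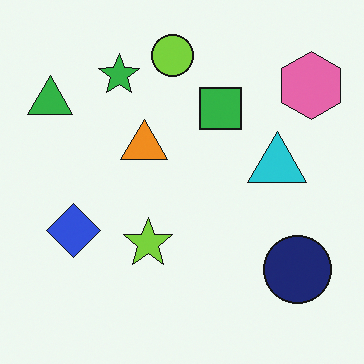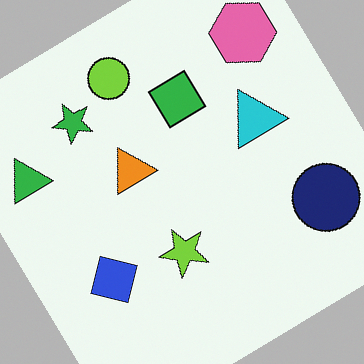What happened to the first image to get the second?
This is the original image rotated counter-clockwise by a large amount — several tens of degrees.

Every shape is tilted by the same angle and the image corners show triangular fill wedges — a whole-image rotation by a non-right angle.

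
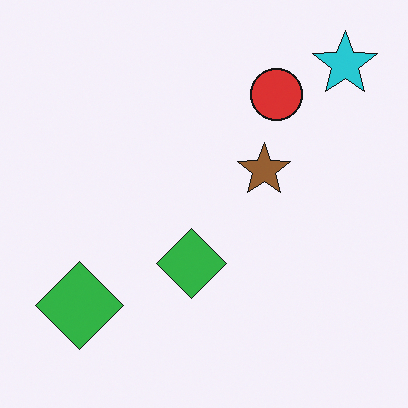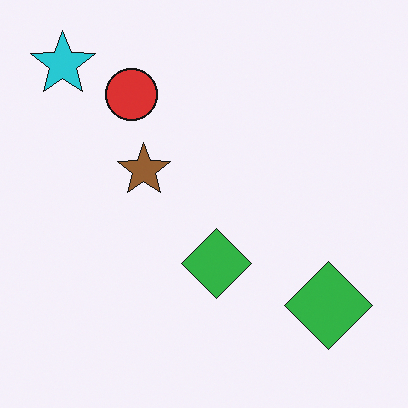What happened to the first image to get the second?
It was flipped horizontally (left ↔ right).

The cyan star is in the top-right of the first image and the top-left of the second — shapes on opposite sides of the vertical midline have swapped in a mirror flip.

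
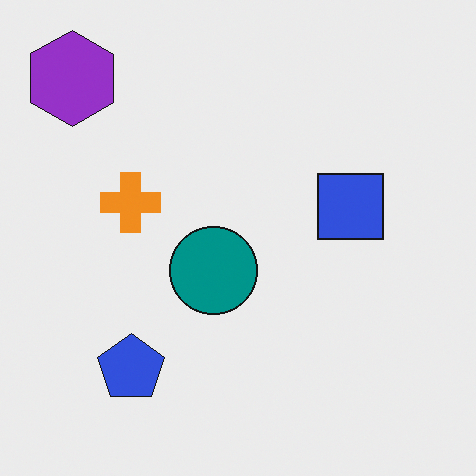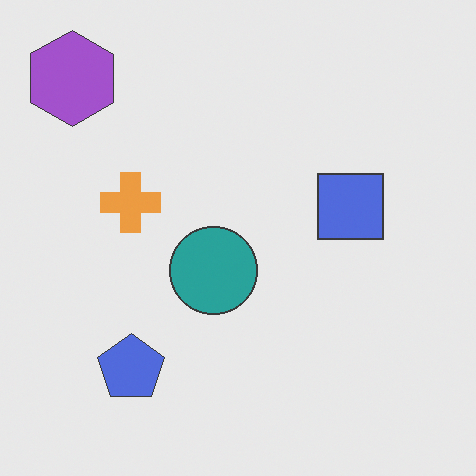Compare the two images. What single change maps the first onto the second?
This is the original image given slightly reduced contrast.

Tones are pushed toward mid-grey across the whole image — a global contrast change.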